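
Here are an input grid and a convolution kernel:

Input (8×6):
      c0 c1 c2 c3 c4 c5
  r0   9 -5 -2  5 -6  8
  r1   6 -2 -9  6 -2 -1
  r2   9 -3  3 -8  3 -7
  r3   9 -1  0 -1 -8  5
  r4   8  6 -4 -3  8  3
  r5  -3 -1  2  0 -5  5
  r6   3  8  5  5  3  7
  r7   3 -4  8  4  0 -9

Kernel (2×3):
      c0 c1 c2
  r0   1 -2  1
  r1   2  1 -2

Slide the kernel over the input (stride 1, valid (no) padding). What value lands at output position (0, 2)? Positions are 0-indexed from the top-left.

-26

The receptive field on the input at this output position is [-2 5 -6 / -9 6 -2]. Elementwise product with the kernel and sum: -2·1 + 5·-2 + -6·1 + -9·2 + 6·1 + -2·-2.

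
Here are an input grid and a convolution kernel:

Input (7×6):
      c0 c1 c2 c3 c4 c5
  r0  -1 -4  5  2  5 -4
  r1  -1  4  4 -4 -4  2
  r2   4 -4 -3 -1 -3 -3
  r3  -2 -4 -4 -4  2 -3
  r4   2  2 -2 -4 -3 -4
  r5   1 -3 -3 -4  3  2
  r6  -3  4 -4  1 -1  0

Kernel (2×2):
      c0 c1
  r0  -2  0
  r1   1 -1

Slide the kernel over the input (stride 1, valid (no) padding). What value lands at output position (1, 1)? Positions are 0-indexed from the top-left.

-9

The receptive field on the input at this output position is [4 4 / -4 -3]. Elementwise product with the kernel and sum: 4·-2 + -4·1 + -3·-1.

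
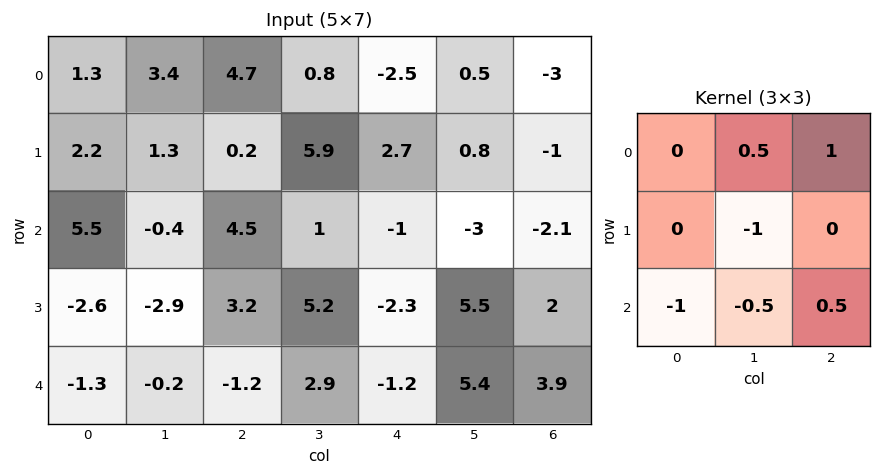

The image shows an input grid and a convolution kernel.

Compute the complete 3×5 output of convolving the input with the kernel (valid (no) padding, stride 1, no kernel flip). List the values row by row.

Output[0,0]: The receptive field on the input at this output position is [1.3 3.4 4.7 / 2.2 1.3 0.2 / 5.5 -0.4 4.5]. Elementwise product with the kernel and sum: 3.4·0.5 + 4.7·1 + 1.3·-1 + 5.5·-1 + -0.4·-0.5 + 4.5·0.5.
Output[0,1]: The receptive field on the input at this output position is [3.4 4.7 0.8 / 1.3 0.2 5.9 / -0.4 4.5 1]. Elementwise product with the kernel and sum: 4.7·0.5 + 0.8·1 + 0.2·-1 + -0.4·-1 + 4.5·-0.5 + 1·0.5.

2.05 1.6 -13.5 -5.45 -2.1
6.9 5.4 -2.3 1.85 2.95
8 2.3 -6.55 -0.8 -8.65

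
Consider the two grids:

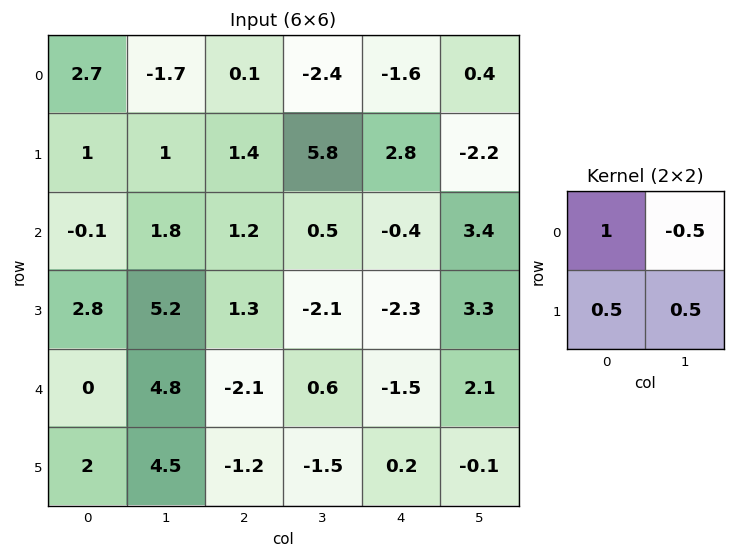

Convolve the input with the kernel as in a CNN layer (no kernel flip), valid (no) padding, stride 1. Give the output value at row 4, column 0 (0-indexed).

The receptive field on the input at this output position is [0 4.8 / 2 4.5]. Elementwise product with the kernel and sum: 0·1 + 4.8·-0.5 + 2·0.5 + 4.5·0.5.

0.85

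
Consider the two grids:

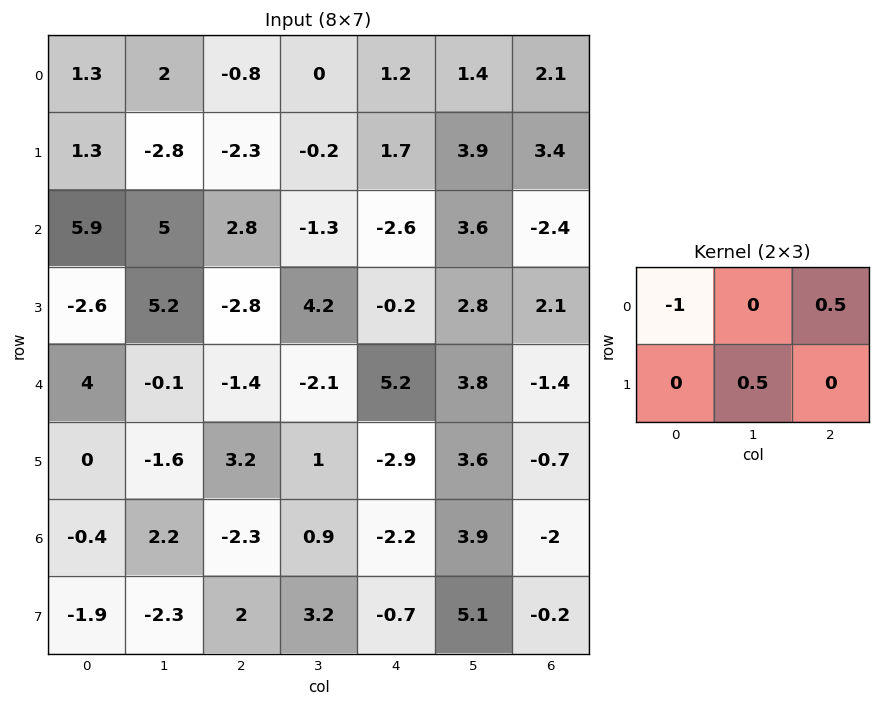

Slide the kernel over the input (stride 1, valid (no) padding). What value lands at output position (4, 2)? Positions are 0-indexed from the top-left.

The receptive field on the input at this output position is [-1.4 -2.1 5.2 / 3.2 1 -2.9]. Elementwise product with the kernel and sum: -1.4·-1 + 5.2·0.5 + 1·0.5.

4.5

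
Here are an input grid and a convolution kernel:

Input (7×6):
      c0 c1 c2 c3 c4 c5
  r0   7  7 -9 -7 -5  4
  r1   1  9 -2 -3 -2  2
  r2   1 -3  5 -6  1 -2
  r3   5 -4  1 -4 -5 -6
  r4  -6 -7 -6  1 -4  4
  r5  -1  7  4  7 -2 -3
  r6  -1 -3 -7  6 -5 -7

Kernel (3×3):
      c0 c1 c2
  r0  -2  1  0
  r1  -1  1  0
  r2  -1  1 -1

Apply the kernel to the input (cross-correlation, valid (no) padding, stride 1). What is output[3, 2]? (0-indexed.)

The receptive field on the input at this output position is [1 -4 -5 / -6 1 -4 / 4 7 -2]. Elementwise product with the kernel and sum: 1·-2 + -4·1 + -6·-1 + 1·1 + 4·-1 + 7·1 + -2·-1.

6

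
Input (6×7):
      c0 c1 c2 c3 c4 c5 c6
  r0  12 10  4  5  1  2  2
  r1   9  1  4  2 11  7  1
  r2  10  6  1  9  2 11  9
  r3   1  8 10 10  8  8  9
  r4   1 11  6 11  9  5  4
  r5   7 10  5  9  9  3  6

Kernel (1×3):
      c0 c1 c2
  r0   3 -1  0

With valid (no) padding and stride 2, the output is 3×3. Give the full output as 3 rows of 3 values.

Output[0,0]: The receptive field on the input at this output position is [12 10 4]. Elementwise product with the kernel and sum: 12·3 + 10·-1.
Output[0,1]: The receptive field on the input at this output position is [4 5 1]. Elementwise product with the kernel and sum: 4·3 + 5·-1.

26 7 1
24 -6 -5
-8 7 22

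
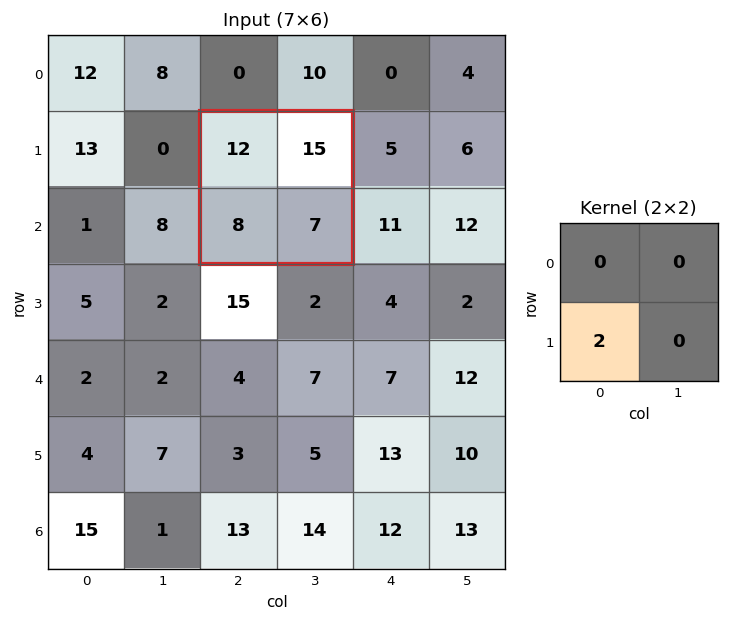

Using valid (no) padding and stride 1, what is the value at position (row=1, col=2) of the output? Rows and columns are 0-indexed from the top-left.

16

The receptive field on the input at this output position is [12 15 / 8 7]. Elementwise product with the kernel and sum: 8·2.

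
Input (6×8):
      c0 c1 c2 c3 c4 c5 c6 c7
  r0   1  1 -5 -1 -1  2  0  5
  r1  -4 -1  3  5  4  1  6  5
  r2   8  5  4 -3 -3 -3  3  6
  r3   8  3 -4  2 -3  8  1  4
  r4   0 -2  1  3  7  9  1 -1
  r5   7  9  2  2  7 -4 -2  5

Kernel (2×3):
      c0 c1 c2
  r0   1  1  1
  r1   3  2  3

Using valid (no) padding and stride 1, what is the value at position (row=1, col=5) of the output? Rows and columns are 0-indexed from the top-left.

27

The receptive field on the input at this output position is [1 6 5 / -3 3 6]. Elementwise product with the kernel and sum: 1·1 + 6·1 + 5·1 + -3·3 + 3·2 + 6·3.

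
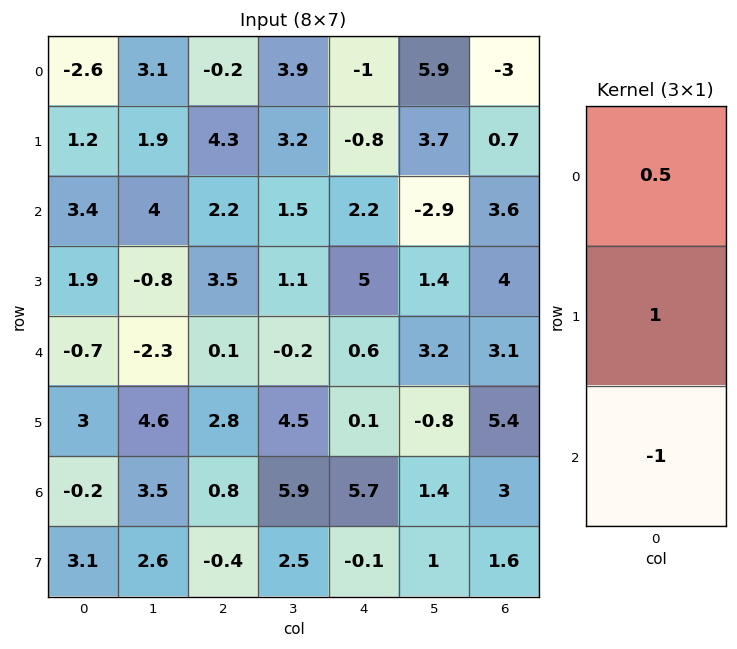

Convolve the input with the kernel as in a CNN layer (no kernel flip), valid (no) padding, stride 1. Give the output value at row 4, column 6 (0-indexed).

The receptive field on the input at this output position is [3.1 / 5.4 / 3]. Elementwise product with the kernel and sum: 3.1·0.5 + 5.4·1 + 3·-1.

3.95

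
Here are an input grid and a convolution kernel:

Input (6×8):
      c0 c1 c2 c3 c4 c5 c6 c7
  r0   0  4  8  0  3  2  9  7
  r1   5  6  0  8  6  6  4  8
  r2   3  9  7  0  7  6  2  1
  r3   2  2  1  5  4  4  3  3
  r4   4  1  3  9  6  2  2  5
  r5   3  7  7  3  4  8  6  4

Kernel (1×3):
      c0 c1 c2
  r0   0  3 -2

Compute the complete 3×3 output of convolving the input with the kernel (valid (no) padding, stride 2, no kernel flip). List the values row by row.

-4 -6 -12
13 -14 14
-3 15 2

Output[0,0]: The receptive field on the input at this output position is [0 4 8]. Elementwise product with the kernel and sum: 4·3 + 8·-2.
Output[0,1]: The receptive field on the input at this output position is [8 0 3]. Elementwise product with the kernel and sum: 0·3 + 3·-2.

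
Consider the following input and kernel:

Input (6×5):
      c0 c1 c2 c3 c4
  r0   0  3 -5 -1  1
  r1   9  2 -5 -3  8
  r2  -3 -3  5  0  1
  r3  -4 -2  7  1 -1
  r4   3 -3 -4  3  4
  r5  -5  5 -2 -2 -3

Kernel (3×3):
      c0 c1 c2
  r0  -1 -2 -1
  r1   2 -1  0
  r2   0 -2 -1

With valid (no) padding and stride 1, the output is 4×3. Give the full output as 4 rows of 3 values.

16 7 -2
-14 -15 12
8 -13 -3
2 -9 -12

Output[0,0]: The receptive field on the input at this output position is [0 3 -5 / 9 2 -5 / -3 -3 5]. Elementwise product with the kernel and sum: 0·-1 + 3·-2 + -5·-1 + 9·2 + 2·-1 + -3·-2 + 5·-1.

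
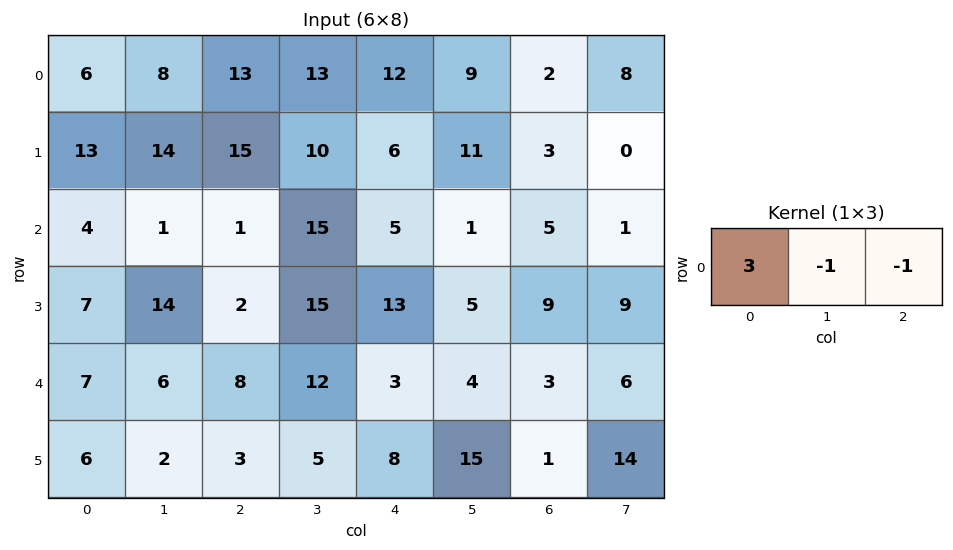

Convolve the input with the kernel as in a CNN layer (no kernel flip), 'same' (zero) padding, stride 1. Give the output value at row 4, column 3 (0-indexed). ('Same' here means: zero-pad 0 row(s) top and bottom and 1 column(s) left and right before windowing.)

The receptive field on the zero-padded input at this output position is [8 12 3]. Elementwise product with the kernel and sum: 8·3 + 12·-1 + 3·-1.

9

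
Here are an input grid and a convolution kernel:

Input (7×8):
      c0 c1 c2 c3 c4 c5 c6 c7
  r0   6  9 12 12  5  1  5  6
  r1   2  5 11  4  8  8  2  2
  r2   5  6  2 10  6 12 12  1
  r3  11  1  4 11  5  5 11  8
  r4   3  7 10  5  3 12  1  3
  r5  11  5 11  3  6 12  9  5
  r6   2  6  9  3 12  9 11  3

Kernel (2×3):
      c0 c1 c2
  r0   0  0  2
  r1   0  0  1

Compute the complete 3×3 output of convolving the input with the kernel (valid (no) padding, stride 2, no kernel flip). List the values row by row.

Output[0,0]: The receptive field on the input at this output position is [6 9 12 / 2 5 11]. Elementwise product with the kernel and sum: 12·2 + 11·1.

35 18 12
8 17 35
31 12 11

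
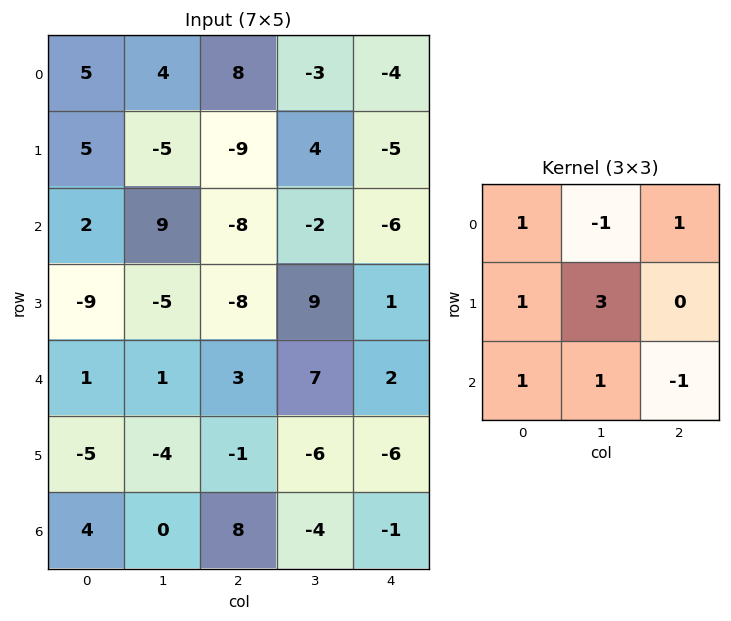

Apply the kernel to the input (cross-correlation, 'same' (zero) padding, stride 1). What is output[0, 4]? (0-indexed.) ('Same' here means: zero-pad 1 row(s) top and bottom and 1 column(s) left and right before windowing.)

-16

The receptive field on the zero-padded input at this output position is [0 0 0 / -3 -4 0 / 4 -5 0]. Elementwise product with the kernel and sum: 0·1 + 0·-1 + 0·1 + -3·1 + -4·3 + 4·1 + -5·1 + 0·-1.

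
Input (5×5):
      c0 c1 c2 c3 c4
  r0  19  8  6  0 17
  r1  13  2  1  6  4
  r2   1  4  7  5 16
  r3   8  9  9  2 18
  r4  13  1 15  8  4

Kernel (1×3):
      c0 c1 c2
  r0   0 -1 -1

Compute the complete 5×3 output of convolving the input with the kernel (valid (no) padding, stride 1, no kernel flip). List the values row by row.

-14 -6 -17
-3 -7 -10
-11 -12 -21
-18 -11 -20
-16 -23 -12

Output[0,0]: The receptive field on the input at this output position is [19 8 6]. Elementwise product with the kernel and sum: 8·-1 + 6·-1.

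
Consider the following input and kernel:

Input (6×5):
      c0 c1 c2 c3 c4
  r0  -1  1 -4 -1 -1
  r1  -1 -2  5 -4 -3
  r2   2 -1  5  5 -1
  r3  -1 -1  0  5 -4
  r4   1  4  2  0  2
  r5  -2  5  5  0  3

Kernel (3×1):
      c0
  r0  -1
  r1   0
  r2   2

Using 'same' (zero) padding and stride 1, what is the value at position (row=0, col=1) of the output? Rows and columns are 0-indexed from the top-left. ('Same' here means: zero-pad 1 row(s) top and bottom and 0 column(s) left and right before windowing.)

-4

The receptive field on the zero-padded input at this output position is [0 / 1 / -2]. Elementwise product with the kernel and sum: 0·-1 + -2·2.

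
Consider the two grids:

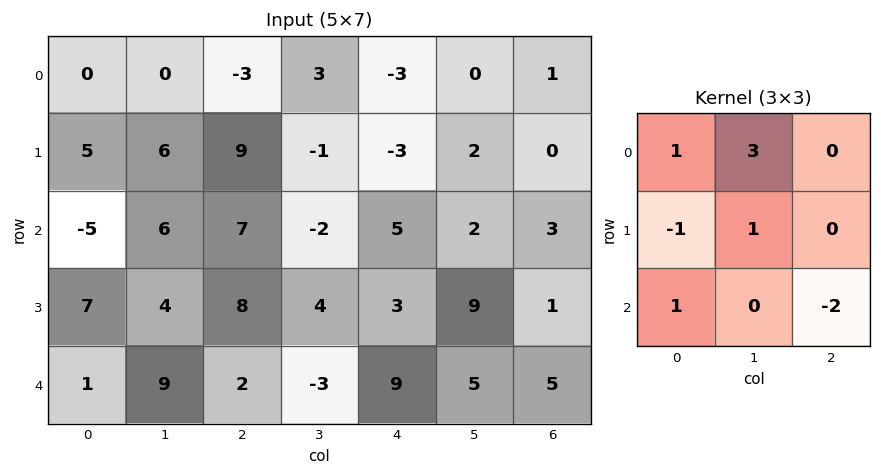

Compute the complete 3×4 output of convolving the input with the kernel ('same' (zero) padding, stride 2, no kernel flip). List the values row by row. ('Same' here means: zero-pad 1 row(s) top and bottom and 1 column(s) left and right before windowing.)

-12 5 -11 3
2 30 -17 12
22 21 25 12

Output[0,0]: The receptive field on the zero-padded input at this output position is [0 0 0 / 0 0 0 / 0 5 6]. Elementwise product with the kernel and sum: 0·1 + 0·3 + 0·-1 + 0·1 + 0·1 + 6·-2.
Output[0,1]: The receptive field on the zero-padded input at this output position is [0 0 0 / 0 -3 3 / 6 9 -1]. Elementwise product with the kernel and sum: 0·1 + 0·3 + 0·-1 + -3·1 + 6·1 + -1·-2.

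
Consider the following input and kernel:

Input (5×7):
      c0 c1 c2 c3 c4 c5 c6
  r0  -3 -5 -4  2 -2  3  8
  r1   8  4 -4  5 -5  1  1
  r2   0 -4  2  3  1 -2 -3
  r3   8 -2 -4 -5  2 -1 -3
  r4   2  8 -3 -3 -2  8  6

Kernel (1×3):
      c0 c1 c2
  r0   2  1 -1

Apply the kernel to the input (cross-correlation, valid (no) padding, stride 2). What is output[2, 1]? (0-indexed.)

The receptive field on the input at this output position is [-3 -3 -2]. Elementwise product with the kernel and sum: -3·2 + -3·1 + -2·-1.

-7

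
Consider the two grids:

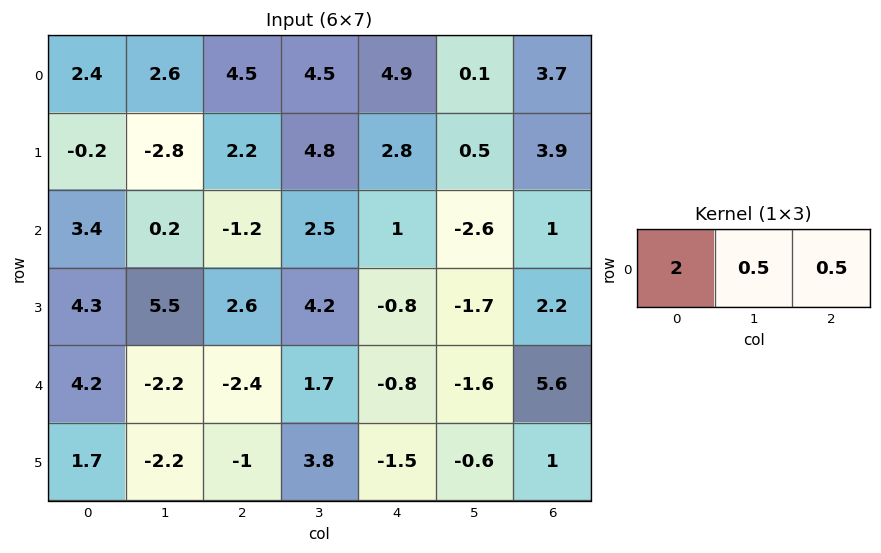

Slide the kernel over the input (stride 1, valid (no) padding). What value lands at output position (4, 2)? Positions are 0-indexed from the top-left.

-4.35

The receptive field on the input at this output position is [-2.4 1.7 -0.8]. Elementwise product with the kernel and sum: -2.4·2 + 1.7·0.5 + -0.8·0.5.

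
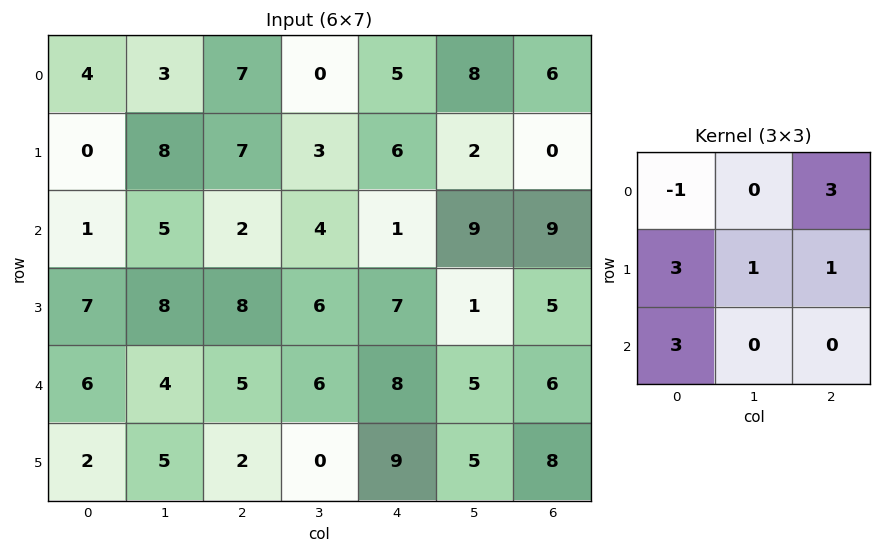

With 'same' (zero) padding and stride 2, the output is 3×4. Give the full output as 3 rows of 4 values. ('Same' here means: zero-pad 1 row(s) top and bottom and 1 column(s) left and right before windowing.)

Output[0,0]: The receptive field on the zero-padded input at this output position is [0 0 0 / 0 4 3 / 0 0 8]. Elementwise product with the kernel and sum: 0·-1 + 0·3 + 0·3 + 4·1 + 3·1 + 0·3.

7 40 22 36
30 46 43 37
34 48 28 35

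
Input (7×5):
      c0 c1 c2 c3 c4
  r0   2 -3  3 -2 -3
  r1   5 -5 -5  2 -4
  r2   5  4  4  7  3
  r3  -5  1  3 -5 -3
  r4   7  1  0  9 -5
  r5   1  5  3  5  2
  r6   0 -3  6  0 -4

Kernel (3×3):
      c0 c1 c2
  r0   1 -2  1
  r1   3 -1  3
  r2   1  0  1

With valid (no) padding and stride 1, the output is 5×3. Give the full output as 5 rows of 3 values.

Output[0,0]: The receptive field on the input at this output position is [2 -3 3 / 5 -5 -5 / 5 4 4]. Elementwise product with the kernel and sum: 2·1 + -3·-2 + 3·1 + 5·3 + -5·-1 + -5·3 + 5·1 + 4·1.
Output[0,1]: The receptive field on the input at this output position is [-3 3 -2 / -5 -5 2 / 4 4 7]. Elementwise product with the kernel and sum: -3·1 + 3·-2 + -2·1 + -5·3 + -5·-1 + 2·3 + 4·1 + 7·1.

25 -4 -18
31 32 1
1 -2 -7
20 30 -9
18 34 -11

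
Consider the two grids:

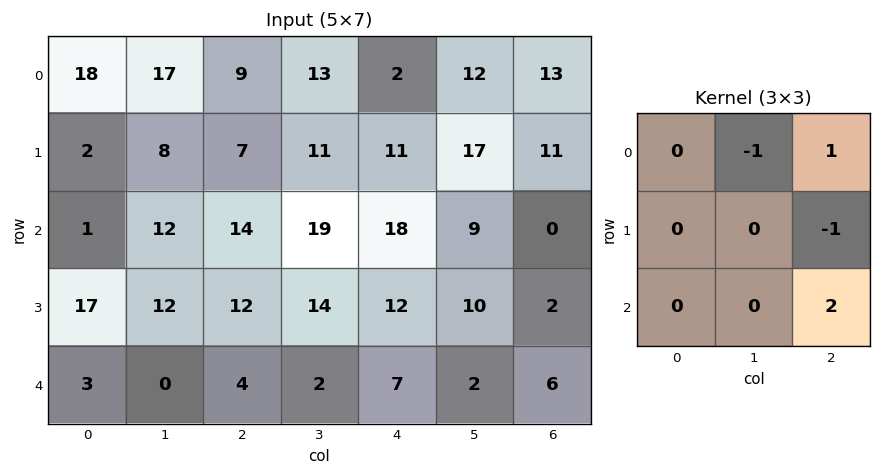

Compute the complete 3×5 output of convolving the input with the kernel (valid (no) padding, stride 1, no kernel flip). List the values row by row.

Output[0,0]: The receptive field on the input at this output position is [18 17 9 / 2 8 7 / 1 12 14]. Elementwise product with the kernel and sum: 17·-1 + 9·1 + 7·-1 + 14·2.

13 31 14 11 -10
9 13 6 17 -2
-2 -5 1 -15 1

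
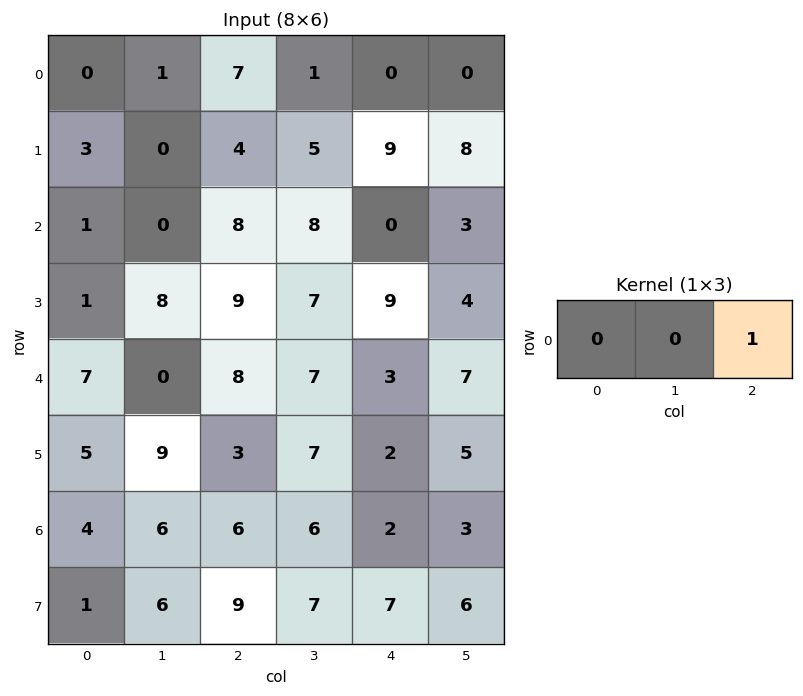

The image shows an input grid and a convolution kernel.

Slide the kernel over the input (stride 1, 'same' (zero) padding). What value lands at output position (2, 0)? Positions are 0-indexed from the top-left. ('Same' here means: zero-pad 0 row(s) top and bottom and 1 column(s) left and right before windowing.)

The receptive field on the zero-padded input at this output position is [0 1 0]. Elementwise product with the kernel and sum: 0·1.

0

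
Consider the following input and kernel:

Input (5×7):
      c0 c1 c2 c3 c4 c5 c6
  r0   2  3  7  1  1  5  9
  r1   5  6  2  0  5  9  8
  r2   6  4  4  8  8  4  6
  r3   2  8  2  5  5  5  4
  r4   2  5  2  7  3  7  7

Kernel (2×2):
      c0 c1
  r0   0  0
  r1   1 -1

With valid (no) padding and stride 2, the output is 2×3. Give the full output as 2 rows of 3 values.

-1 2 -4
-6 -3 0

Output[0,0]: The receptive field on the input at this output position is [2 3 / 5 6]. Elementwise product with the kernel and sum: 5·1 + 6·-1.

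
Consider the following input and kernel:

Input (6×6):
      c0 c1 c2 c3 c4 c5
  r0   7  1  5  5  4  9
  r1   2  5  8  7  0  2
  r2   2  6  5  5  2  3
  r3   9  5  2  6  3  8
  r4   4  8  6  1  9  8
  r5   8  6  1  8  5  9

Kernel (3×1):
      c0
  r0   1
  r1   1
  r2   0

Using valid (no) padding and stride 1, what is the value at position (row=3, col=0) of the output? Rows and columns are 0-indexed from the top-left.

13

The receptive field on the input at this output position is [9 / 4 / 8]. Elementwise product with the kernel and sum: 9·1 + 4·1.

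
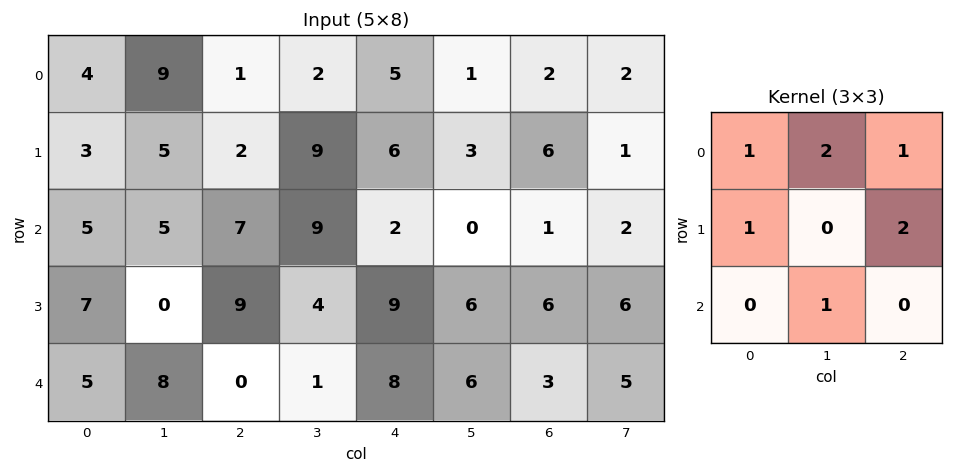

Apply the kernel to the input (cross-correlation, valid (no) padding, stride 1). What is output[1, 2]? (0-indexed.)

The receptive field on the input at this output position is [2 9 6 / 7 9 2 / 9 4 9]. Elementwise product with the kernel and sum: 2·1 + 9·2 + 6·1 + 7·1 + 2·2 + 4·1.

41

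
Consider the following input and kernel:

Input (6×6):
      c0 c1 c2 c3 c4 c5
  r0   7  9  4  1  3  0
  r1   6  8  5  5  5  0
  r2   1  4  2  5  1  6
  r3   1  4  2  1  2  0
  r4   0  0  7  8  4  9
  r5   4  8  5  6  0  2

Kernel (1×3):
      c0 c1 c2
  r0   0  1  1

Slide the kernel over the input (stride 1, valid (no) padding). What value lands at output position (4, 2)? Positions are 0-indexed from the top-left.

12

The receptive field on the input at this output position is [7 8 4]. Elementwise product with the kernel and sum: 8·1 + 4·1.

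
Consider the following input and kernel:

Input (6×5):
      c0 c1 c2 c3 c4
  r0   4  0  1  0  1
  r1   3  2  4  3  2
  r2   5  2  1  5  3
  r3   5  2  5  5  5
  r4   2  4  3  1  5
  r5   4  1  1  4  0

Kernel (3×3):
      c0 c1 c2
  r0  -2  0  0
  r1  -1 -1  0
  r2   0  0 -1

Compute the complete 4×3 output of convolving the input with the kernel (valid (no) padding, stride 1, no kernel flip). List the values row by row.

Output[0,0]: The receptive field on the input at this output position is [4 0 1 / 3 2 4 / 5 2 1]. Elementwise product with the kernel and sum: 4·-2 + 3·-1 + 2·-1 + 1·-1.

-14 -11 -12
-18 -12 -19
-20 -12 -17
-17 -15 -14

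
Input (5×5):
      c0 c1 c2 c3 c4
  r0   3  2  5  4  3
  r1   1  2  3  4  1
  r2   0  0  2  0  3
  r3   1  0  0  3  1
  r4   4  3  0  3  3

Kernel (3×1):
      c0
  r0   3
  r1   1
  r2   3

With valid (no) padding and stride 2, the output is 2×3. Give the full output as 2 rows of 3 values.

10 24 19
13 6 19

Output[0,0]: The receptive field on the input at this output position is [3 / 1 / 0]. Elementwise product with the kernel and sum: 3·3 + 1·1 + 0·3.
Output[0,1]: The receptive field on the input at this output position is [5 / 3 / 2]. Elementwise product with the kernel and sum: 5·3 + 3·1 + 2·3.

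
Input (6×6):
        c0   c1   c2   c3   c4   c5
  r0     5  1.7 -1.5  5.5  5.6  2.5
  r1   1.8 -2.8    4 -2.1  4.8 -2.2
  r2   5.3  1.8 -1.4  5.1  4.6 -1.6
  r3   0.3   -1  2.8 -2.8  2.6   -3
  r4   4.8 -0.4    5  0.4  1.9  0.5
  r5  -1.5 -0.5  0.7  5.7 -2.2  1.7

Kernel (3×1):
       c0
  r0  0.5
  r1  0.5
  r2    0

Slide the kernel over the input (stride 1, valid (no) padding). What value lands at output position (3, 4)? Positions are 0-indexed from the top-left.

The receptive field on the input at this output position is [2.6 / 1.9 / -2.2]. Elementwise product with the kernel and sum: 2.6·0.5 + 1.9·0.5.

2.25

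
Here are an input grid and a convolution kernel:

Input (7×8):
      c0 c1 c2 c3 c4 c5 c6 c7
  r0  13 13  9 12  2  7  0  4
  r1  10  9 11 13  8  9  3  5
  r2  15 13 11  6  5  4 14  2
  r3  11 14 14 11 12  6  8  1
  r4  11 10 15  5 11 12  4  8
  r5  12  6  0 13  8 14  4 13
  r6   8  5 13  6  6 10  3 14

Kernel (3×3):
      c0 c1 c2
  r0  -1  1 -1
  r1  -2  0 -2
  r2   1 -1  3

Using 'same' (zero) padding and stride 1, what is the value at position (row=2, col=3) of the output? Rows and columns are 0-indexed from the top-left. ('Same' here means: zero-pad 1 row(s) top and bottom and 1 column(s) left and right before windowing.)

1

The receptive field on the zero-padded input at this output position is [11 13 8 / 11 6 5 / 14 11 12]. Elementwise product with the kernel and sum: 11·-1 + 13·1 + 8·-1 + 11·-2 + 5·-2 + 14·1 + 11·-1 + 12·3.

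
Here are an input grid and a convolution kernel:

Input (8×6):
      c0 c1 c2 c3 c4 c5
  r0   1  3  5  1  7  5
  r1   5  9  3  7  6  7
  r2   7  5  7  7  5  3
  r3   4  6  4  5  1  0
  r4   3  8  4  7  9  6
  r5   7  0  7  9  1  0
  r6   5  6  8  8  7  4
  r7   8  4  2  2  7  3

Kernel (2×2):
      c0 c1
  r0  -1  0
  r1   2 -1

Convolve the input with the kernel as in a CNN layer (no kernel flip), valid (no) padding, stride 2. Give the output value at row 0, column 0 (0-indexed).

0

The receptive field on the input at this output position is [1 3 / 5 9]. Elementwise product with the kernel and sum: 1·-1 + 5·2 + 9·-1.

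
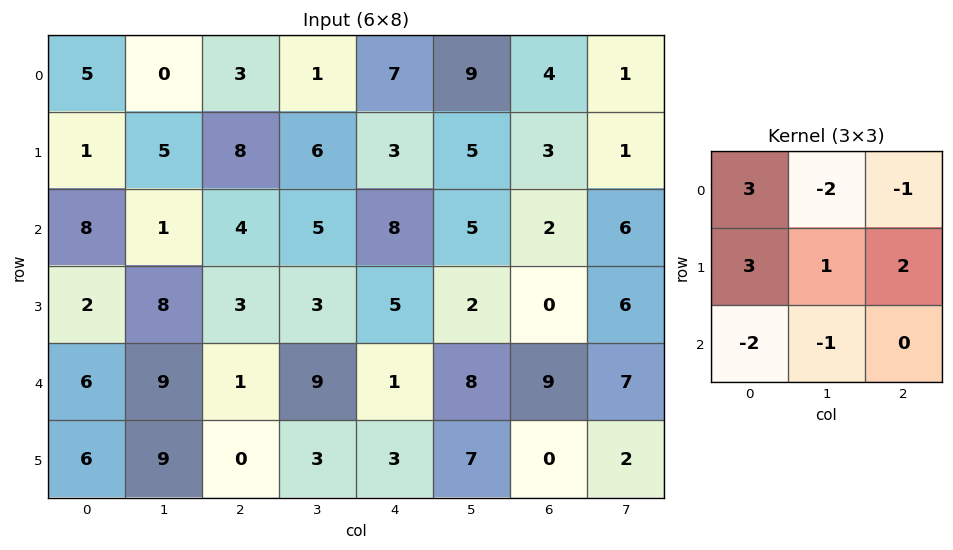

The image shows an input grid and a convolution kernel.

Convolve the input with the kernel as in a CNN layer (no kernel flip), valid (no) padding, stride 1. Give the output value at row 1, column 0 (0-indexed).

The receptive field on the input at this output position is [1 5 8 / 8 1 4 / 2 8 3]. Elementwise product with the kernel and sum: 1·3 + 5·-2 + 8·-1 + 8·3 + 1·1 + 4·2 + 2·-2 + 8·-1.

6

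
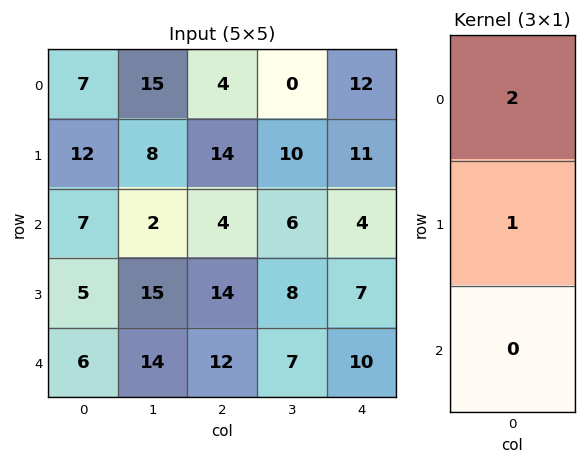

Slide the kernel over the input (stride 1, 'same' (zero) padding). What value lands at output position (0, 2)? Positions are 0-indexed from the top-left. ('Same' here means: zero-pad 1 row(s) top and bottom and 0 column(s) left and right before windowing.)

4

The receptive field on the zero-padded input at this output position is [0 / 4 / 14]. Elementwise product with the kernel and sum: 0·2 + 4·1.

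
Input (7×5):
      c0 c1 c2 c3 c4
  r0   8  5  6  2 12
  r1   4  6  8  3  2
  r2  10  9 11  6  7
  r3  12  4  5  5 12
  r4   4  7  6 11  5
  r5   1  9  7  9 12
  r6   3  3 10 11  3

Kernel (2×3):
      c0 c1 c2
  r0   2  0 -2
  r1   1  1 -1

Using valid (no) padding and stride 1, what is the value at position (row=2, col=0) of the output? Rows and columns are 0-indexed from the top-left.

9

The receptive field on the input at this output position is [10 9 11 / 12 4 5]. Elementwise product with the kernel and sum: 10·2 + 11·-2 + 12·1 + 4·1 + 5·-1.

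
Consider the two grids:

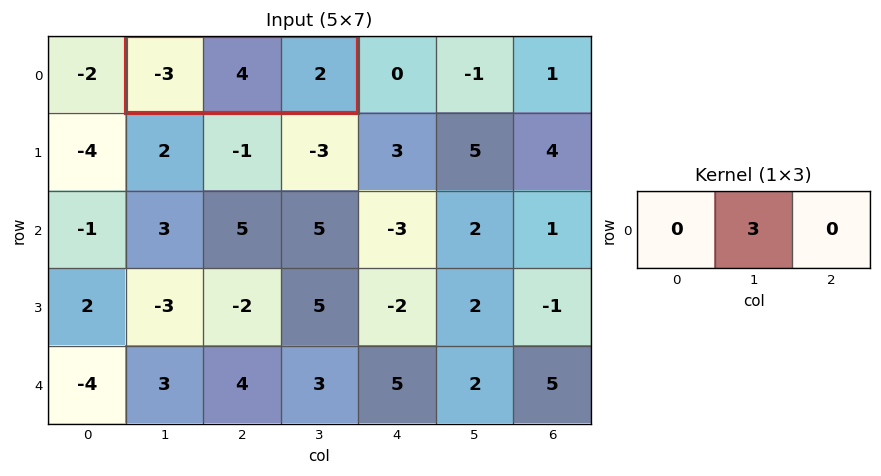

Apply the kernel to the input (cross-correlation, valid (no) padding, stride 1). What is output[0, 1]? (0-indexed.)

12

The receptive field on the input at this output position is [-3 4 2]. Elementwise product with the kernel and sum: 4·3.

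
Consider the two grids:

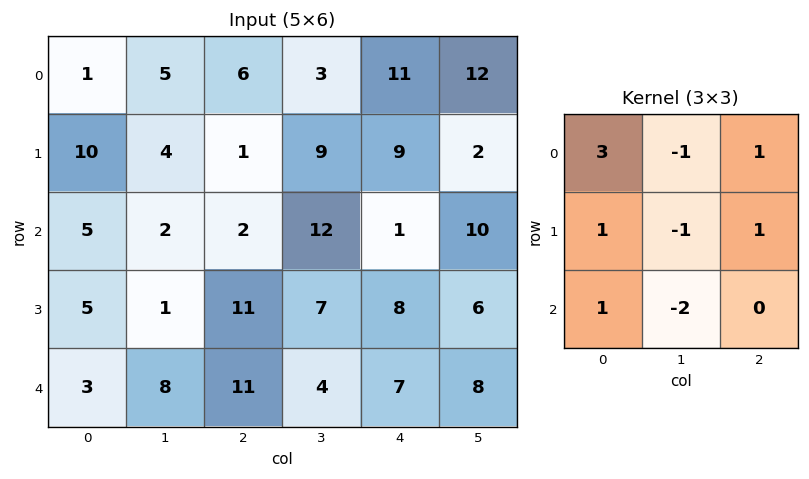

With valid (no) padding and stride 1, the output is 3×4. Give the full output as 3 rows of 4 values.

12 22 5 22
35 11 -9 32
17 -1 10 40

Output[0,0]: The receptive field on the input at this output position is [1 5 6 / 10 4 1 / 5 2 2]. Elementwise product with the kernel and sum: 1·3 + 5·-1 + 6·1 + 10·1 + 4·-1 + 1·1 + 5·1 + 2·-2.
Output[0,1]: The receptive field on the input at this output position is [5 6 3 / 4 1 9 / 2 2 12]. Elementwise product with the kernel and sum: 5·3 + 6·-1 + 3·1 + 4·1 + 1·-1 + 9·1 + 2·1 + 2·-2.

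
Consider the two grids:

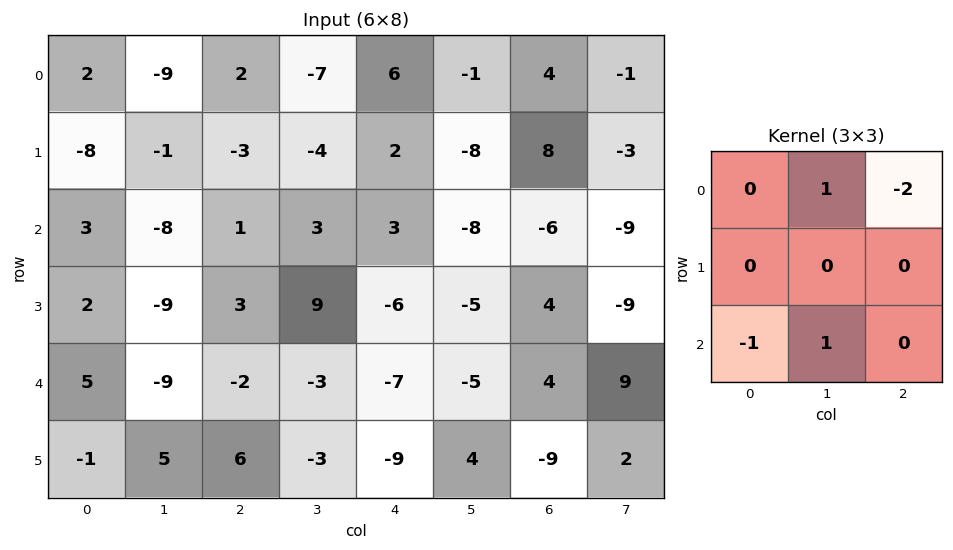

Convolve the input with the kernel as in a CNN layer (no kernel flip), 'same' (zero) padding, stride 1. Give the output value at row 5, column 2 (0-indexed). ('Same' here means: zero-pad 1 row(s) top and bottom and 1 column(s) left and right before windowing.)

The receptive field on the zero-padded input at this output position is [-9 -2 -3 / 5 6 -3 / 0 0 0]. Elementwise product with the kernel and sum: -2·1 + -3·-2 + 0·-1 + 0·1.

4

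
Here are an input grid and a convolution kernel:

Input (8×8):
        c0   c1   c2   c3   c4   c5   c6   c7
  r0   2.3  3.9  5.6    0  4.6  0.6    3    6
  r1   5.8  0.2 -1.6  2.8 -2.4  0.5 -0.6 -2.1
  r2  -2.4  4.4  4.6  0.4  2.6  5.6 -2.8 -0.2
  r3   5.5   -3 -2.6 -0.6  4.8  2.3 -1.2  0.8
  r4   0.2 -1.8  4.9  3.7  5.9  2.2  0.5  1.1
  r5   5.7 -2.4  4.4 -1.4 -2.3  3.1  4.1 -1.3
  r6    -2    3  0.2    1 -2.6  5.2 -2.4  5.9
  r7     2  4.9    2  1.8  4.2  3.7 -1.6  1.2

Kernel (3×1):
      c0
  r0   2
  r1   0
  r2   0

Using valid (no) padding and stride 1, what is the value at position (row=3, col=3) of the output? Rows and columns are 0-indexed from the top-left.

-1.2

The receptive field on the input at this output position is [-0.6 / 3.7 / -1.4]. Elementwise product with the kernel and sum: -0.6·2.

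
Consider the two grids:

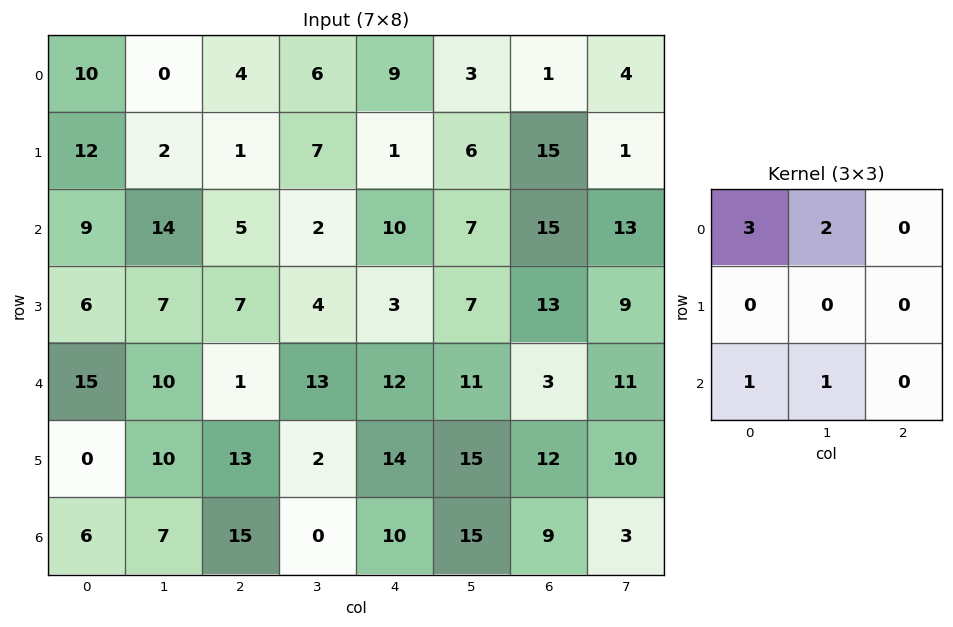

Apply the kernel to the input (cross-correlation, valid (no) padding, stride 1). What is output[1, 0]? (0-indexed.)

The receptive field on the input at this output position is [12 2 1 / 9 14 5 / 6 7 7]. Elementwise product with the kernel and sum: 12·3 + 2·2 + 6·1 + 7·1.

53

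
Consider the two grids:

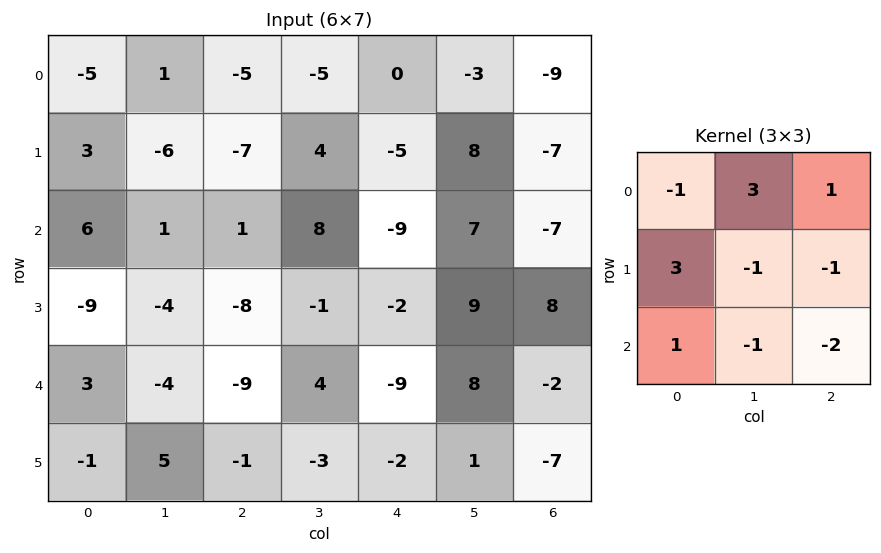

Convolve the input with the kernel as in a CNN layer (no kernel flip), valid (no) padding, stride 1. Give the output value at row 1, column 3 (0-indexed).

The receptive field on the input at this output position is [4 -5 8 / 8 -9 7 / -1 -2 9]. Elementwise product with the kernel and sum: 4·-1 + -5·3 + 8·1 + 8·3 + -9·-1 + 7·-1 + -1·1 + -2·-1 + 9·-2.

-2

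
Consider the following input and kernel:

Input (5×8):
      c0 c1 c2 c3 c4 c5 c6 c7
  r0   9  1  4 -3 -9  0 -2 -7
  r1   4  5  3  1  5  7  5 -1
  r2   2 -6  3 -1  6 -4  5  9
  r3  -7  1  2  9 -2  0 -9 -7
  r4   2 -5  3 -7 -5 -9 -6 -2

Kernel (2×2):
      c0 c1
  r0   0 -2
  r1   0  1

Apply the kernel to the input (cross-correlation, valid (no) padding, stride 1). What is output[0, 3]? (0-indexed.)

23

The receptive field on the input at this output position is [-3 -9 / 1 5]. Elementwise product with the kernel and sum: -9·-2 + 5·1.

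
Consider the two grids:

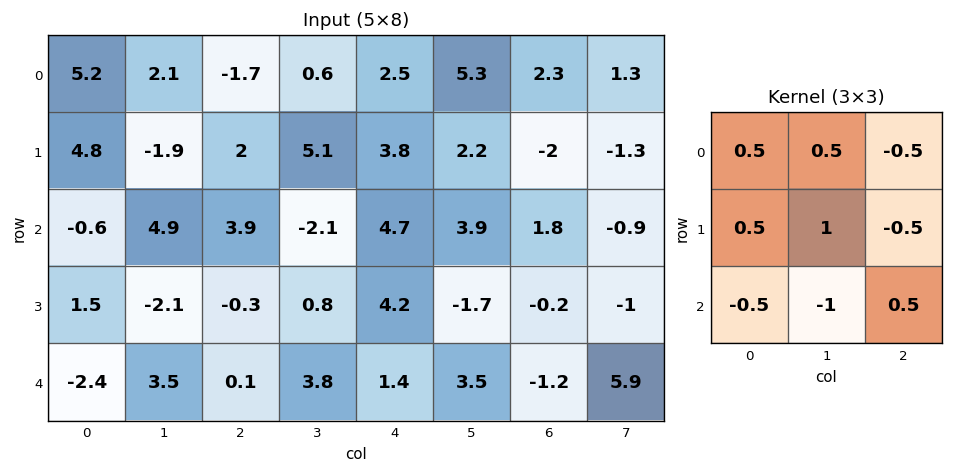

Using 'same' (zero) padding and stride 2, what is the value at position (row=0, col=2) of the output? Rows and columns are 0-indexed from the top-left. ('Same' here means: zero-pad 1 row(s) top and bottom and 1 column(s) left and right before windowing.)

-5.1

The receptive field on the zero-padded input at this output position is [0 0 0 / 0.6 2.5 5.3 / 5.1 3.8 2.2]. Elementwise product with the kernel and sum: 0·0.5 + 0·0.5 + 0·-0.5 + 0.6·0.5 + 2.5·1 + 5.3·-0.5 + 5.1·-0.5 + 3.8·-1 + 2.2·0.5.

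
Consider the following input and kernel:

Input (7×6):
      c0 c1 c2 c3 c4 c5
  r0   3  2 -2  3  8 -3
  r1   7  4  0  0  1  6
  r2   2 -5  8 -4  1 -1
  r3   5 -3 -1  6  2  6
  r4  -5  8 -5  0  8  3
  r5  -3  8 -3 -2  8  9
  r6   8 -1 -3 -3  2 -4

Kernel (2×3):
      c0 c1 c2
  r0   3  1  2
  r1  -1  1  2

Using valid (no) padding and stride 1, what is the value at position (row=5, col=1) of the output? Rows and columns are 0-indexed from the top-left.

The receptive field on the input at this output position is [8 -3 -2 / -1 -3 -3]. Elementwise product with the kernel and sum: 8·3 + -3·1 + -2·2 + -1·-1 + -3·1 + -3·2.

9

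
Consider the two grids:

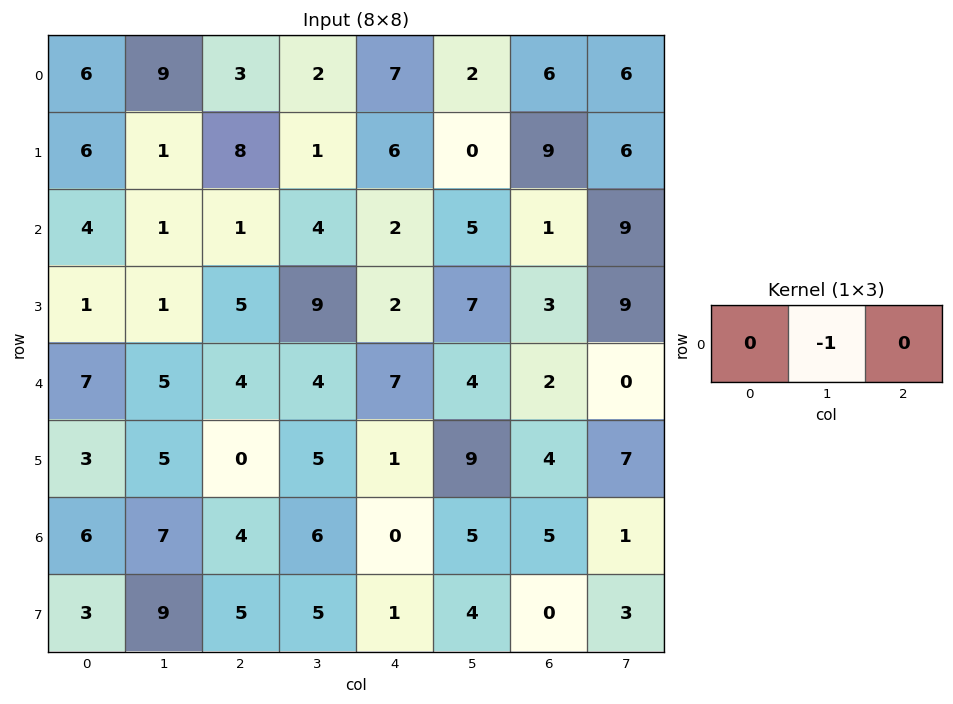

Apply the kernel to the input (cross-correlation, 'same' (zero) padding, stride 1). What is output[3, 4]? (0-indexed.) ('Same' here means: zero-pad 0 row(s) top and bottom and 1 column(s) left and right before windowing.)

-2

The receptive field on the zero-padded input at this output position is [9 2 7]. Elementwise product with the kernel and sum: 2·-1.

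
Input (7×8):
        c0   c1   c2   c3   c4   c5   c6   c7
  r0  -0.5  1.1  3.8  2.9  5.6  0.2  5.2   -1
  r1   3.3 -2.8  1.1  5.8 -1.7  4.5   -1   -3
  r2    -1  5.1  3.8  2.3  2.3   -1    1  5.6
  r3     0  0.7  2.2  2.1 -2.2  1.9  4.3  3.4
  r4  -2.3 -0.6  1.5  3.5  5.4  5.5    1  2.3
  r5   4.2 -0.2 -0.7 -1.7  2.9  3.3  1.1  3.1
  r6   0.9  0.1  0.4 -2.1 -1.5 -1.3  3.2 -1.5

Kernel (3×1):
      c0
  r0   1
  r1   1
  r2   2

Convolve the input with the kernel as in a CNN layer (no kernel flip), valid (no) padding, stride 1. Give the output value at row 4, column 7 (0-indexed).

The receptive field on the input at this output position is [2.3 / 3.1 / -1.5]. Elementwise product with the kernel and sum: 2.3·1 + 3.1·1 + -1.5·2.

2.4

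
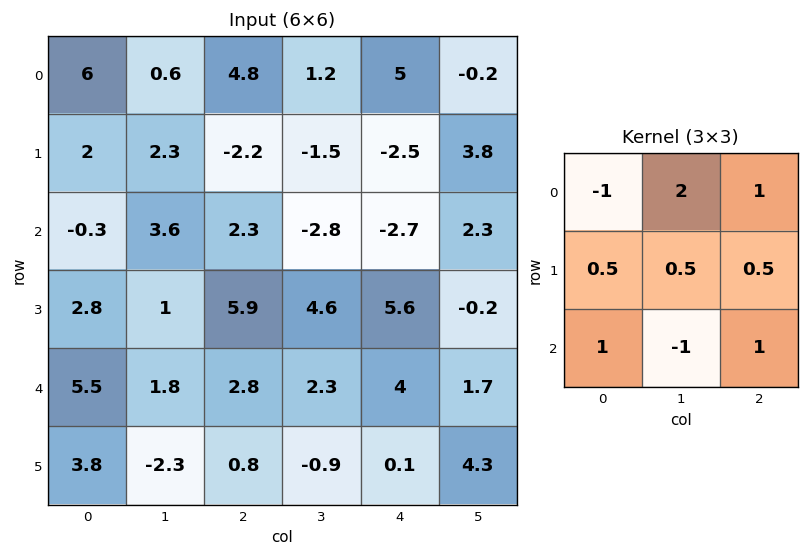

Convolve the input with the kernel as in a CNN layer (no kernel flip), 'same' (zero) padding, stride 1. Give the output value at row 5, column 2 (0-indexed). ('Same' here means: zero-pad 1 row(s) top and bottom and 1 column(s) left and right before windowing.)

4.9

The receptive field on the zero-padded input at this output position is [1.8 2.8 2.3 / -2.3 0.8 -0.9 / 0 0 0]. Elementwise product with the kernel and sum: 1.8·-1 + 2.8·2 + 2.3·1 + -2.3·0.5 + 0.8·0.5 + -0.9·0.5 + 0·1 + 0·-1 + 0·1.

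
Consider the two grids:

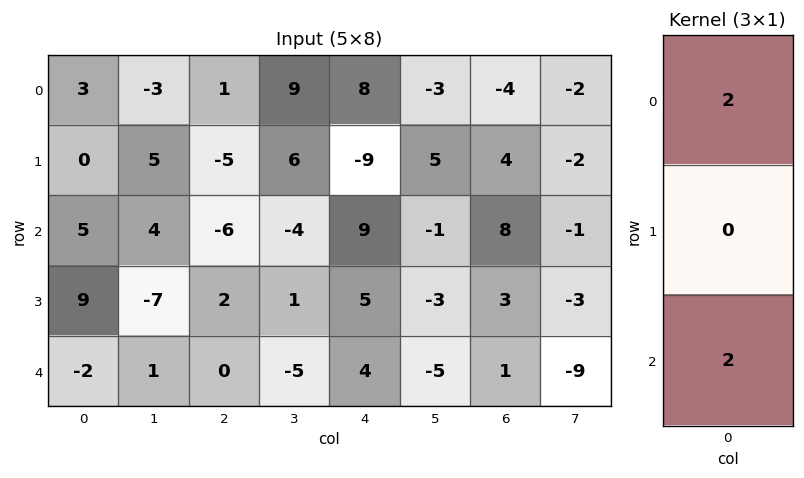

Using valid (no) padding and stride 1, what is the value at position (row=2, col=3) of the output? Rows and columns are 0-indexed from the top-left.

The receptive field on the input at this output position is [-4 / 1 / -5]. Elementwise product with the kernel and sum: -4·2 + -5·2.

-18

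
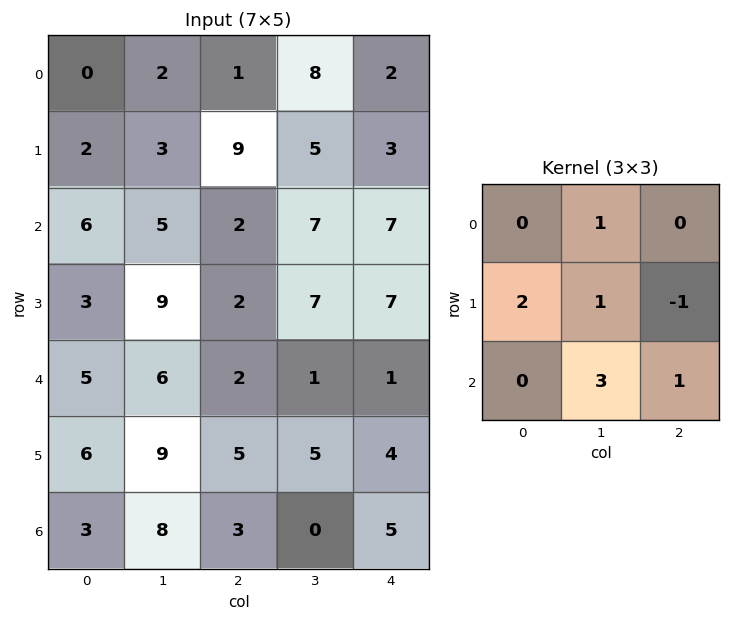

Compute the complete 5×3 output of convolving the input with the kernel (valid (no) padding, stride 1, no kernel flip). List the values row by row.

17 24 56
47 27 37
38 22 15
55 35 30
49 29 17

Output[0,0]: The receptive field on the input at this output position is [0 2 1 / 2 3 9 / 6 5 2]. Elementwise product with the kernel and sum: 2·1 + 2·2 + 3·1 + 9·-1 + 5·3 + 2·1.
Output[0,1]: The receptive field on the input at this output position is [2 1 8 / 3 9 5 / 5 2 7]. Elementwise product with the kernel and sum: 1·1 + 3·2 + 9·1 + 5·-1 + 2·3 + 7·1.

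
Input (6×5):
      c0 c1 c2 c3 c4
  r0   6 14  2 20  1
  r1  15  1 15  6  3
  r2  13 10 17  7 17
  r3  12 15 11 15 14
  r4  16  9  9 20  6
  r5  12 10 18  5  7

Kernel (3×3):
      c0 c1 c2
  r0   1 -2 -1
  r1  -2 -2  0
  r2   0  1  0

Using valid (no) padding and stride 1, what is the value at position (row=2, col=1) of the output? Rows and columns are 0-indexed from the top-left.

The receptive field on the input at this output position is [10 17 7 / 15 11 15 / 9 9 20]. Elementwise product with the kernel and sum: 10·1 + 17·-2 + 7·-1 + 15·-2 + 11·-2 + 9·1.

-74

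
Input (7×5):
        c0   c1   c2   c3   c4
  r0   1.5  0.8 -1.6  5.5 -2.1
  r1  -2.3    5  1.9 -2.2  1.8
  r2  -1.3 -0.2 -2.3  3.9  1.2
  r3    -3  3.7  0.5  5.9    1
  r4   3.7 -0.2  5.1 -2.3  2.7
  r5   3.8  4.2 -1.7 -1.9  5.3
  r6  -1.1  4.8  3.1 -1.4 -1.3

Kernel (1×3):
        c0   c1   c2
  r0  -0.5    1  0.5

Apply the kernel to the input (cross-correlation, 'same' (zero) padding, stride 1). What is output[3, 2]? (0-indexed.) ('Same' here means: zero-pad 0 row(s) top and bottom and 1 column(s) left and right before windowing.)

1.6

The receptive field on the zero-padded input at this output position is [3.7 0.5 5.9]. Elementwise product with the kernel and sum: 3.7·-0.5 + 0.5·1 + 5.9·0.5.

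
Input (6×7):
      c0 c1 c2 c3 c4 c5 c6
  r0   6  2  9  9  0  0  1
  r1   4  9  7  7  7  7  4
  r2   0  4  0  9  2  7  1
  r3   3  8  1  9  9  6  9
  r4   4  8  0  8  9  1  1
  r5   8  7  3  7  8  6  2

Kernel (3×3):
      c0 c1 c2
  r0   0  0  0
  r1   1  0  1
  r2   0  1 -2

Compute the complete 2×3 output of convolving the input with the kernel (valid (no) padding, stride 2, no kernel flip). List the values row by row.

Output[0,0]: The receptive field on the input at this output position is [6 2 9 / 4 9 7 / 0 4 0]. Elementwise product with the kernel and sum: 4·1 + 7·1 + 4·1 + 0·-2.

15 19 16
12 0 17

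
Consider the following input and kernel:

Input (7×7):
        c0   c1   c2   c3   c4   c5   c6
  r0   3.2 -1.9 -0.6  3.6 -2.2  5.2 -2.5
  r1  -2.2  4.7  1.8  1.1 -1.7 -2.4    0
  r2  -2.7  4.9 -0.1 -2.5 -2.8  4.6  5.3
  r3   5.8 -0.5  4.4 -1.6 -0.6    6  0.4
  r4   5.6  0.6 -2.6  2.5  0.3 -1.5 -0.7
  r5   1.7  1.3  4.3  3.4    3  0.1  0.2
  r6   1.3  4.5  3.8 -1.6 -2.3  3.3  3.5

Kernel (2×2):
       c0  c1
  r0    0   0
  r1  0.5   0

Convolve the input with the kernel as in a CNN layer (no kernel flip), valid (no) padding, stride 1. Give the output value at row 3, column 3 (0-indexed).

The receptive field on the input at this output position is [-1.6 -0.6 / 2.5 0.3]. Elementwise product with the kernel and sum: 2.5·0.5.

1.25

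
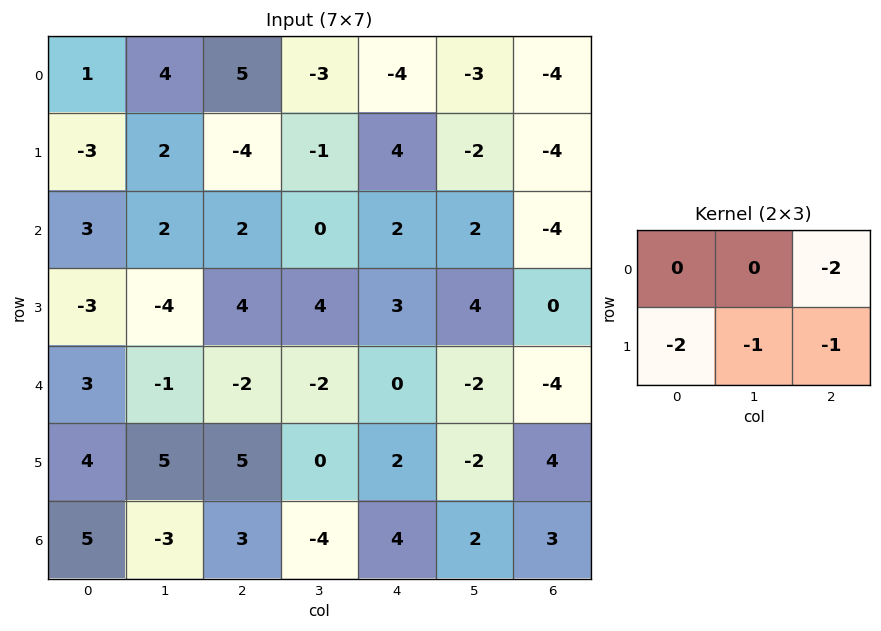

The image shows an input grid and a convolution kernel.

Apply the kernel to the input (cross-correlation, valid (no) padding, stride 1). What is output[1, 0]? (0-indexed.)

The receptive field on the input at this output position is [-3 2 -4 / 3 2 2]. Elementwise product with the kernel and sum: -4·-2 + 3·-2 + 2·-1 + 2·-1.

-2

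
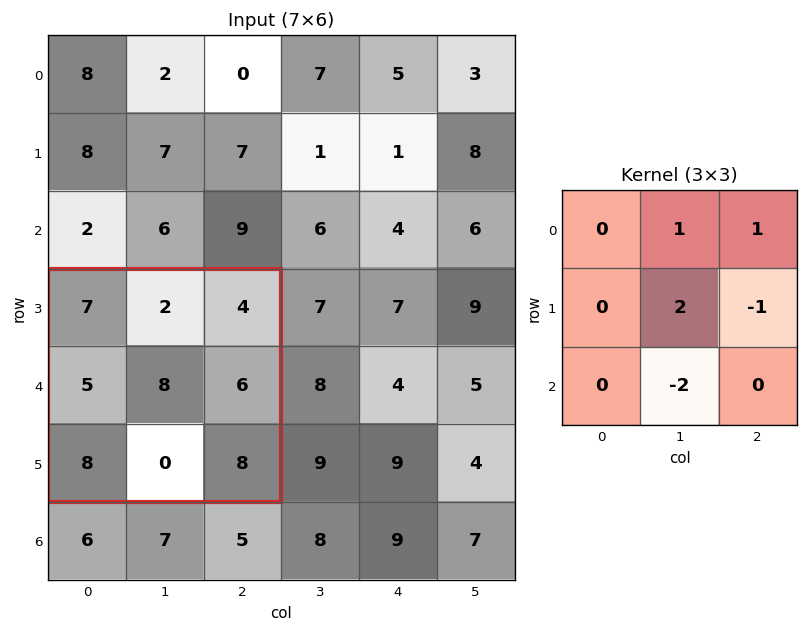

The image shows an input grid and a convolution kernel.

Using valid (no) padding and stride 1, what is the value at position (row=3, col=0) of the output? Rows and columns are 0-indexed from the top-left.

The receptive field on the input at this output position is [7 2 4 / 5 8 6 / 8 0 8]. Elementwise product with the kernel and sum: 2·1 + 4·1 + 8·2 + 6·-1 + 0·-2.

16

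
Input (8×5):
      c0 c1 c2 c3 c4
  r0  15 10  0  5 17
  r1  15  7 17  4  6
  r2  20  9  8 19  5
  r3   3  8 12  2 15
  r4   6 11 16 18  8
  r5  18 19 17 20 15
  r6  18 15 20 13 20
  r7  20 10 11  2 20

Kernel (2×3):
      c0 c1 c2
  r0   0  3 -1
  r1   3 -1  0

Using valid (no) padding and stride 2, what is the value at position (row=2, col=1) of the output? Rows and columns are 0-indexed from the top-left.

77

The receptive field on the input at this output position is [16 18 8 / 17 20 15]. Elementwise product with the kernel and sum: 18·3 + 8·-1 + 17·3 + 20·-1.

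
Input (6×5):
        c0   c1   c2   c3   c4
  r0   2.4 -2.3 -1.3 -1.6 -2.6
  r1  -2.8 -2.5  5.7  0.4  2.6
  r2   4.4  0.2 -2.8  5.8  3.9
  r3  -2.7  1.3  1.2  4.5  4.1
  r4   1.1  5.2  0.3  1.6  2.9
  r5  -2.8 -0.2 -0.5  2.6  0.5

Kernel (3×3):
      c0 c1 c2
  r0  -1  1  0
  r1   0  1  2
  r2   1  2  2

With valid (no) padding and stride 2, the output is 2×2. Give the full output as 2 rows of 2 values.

3.4 21.9
11.6 30.6

Output[0,0]: The receptive field on the input at this output position is [2.4 -2.3 -1.3 / -2.8 -2.5 5.7 / 4.4 0.2 -2.8]. Elementwise product with the kernel and sum: 2.4·-1 + -2.3·1 + -2.5·1 + 5.7·2 + 4.4·1 + 0.2·2 + -2.8·2.
Output[0,1]: The receptive field on the input at this output position is [-1.3 -1.6 -2.6 / 5.7 0.4 2.6 / -2.8 5.8 3.9]. Elementwise product with the kernel and sum: -1.3·-1 + -1.6·1 + 0.4·1 + 2.6·2 + -2.8·1 + 5.8·2 + 3.9·2.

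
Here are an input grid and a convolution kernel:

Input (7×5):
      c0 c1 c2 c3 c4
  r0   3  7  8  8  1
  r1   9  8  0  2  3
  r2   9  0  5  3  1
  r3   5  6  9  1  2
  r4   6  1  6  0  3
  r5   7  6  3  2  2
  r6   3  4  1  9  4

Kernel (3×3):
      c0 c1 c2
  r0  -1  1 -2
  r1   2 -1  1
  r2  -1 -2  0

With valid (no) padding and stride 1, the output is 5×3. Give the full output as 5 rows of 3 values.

-11 -7 -12
5 -38 -7
-14 -10 9
-19 -15 -4
-17 10 -25

Output[0,0]: The receptive field on the input at this output position is [3 7 8 / 9 8 0 / 9 0 5]. Elementwise product with the kernel and sum: 3·-1 + 7·1 + 8·-2 + 9·2 + 8·-1 + 0·1 + 9·-1 + 0·-2.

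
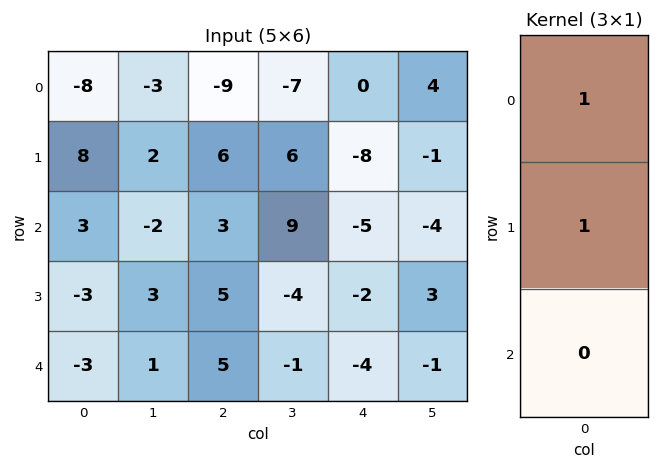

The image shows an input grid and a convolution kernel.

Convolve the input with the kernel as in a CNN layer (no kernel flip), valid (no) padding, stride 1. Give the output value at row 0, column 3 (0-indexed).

-1

The receptive field on the input at this output position is [-7 / 6 / 9]. Elementwise product with the kernel and sum: -7·1 + 6·1.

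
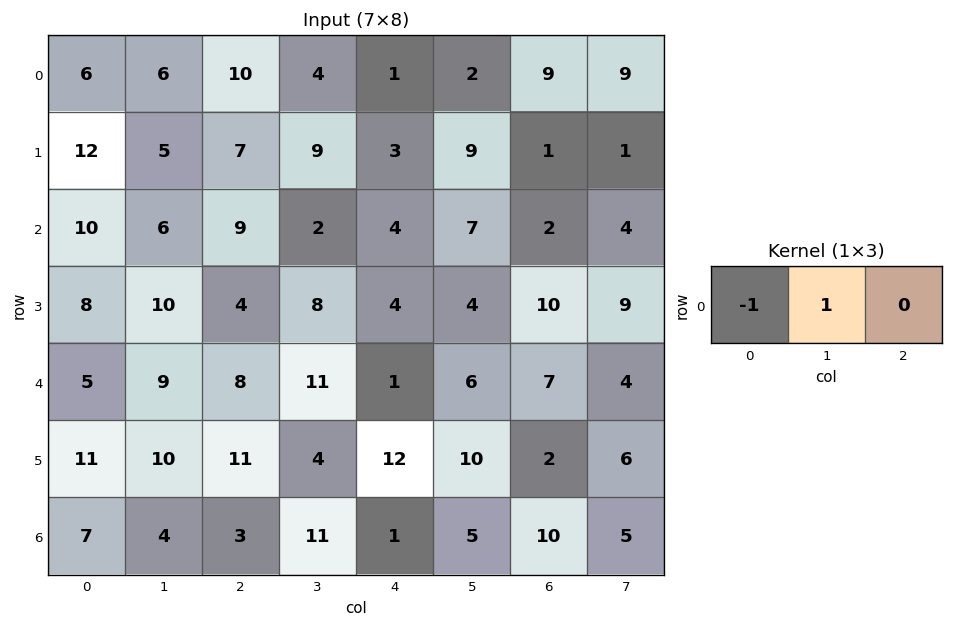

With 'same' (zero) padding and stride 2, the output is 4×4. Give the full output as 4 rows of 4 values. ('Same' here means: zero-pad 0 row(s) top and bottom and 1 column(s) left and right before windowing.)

Output[0,0]: The receptive field on the zero-padded input at this output position is [0 6 6]. Elementwise product with the kernel and sum: 0·-1 + 6·1.

6 4 -3 7
10 3 2 -5
5 -1 -10 1
7 -1 -10 5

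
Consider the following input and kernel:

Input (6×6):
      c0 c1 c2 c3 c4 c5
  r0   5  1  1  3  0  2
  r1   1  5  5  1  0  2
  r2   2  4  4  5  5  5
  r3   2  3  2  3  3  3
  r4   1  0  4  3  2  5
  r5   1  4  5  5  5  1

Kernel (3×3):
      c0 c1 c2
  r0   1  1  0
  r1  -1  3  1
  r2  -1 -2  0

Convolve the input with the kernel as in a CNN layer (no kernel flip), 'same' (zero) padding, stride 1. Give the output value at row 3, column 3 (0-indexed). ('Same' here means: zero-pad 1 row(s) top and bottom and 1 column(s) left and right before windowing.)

The receptive field on the zero-padded input at this output position is [4 5 5 / 2 3 3 / 4 3 2]. Elementwise product with the kernel and sum: 4·1 + 5·1 + 2·-1 + 3·3 + 3·1 + 4·-1 + 3·-2.

9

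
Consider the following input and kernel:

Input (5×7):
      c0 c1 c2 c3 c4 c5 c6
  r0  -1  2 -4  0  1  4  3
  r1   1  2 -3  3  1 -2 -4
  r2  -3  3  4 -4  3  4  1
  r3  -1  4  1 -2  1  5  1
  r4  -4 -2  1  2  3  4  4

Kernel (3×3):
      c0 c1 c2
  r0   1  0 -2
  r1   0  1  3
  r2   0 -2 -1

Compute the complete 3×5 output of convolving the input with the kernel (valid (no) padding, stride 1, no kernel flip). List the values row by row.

-10 4 5 -23 -28
13 -12 3 15 5
-1 2 -8 -6 -3

Output[0,0]: The receptive field on the input at this output position is [-1 2 -4 / 1 2 -3 / -3 3 4]. Elementwise product with the kernel and sum: -1·1 + -4·-2 + 2·1 + -3·3 + 3·-2 + 4·-1.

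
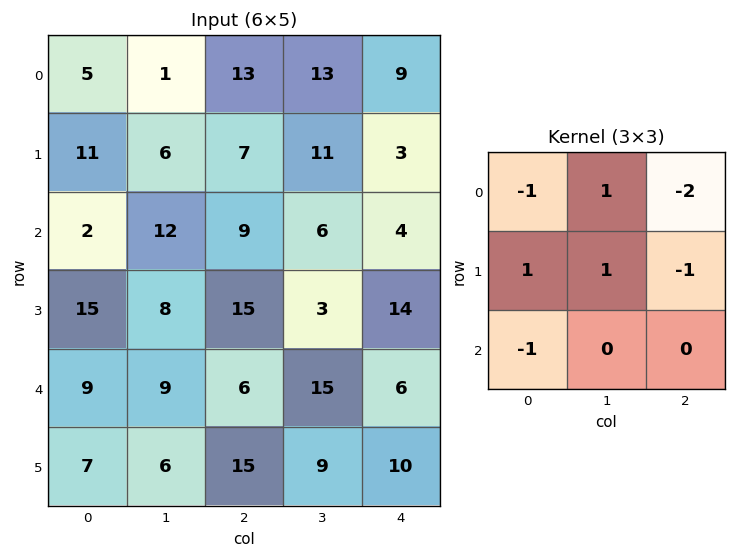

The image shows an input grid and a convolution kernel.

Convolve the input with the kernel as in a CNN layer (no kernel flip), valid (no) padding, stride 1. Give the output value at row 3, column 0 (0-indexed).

-32

The receptive field on the input at this output position is [15 8 15 / 9 9 6 / 7 6 15]. Elementwise product with the kernel and sum: 15·-1 + 8·1 + 15·-2 + 9·1 + 9·1 + 6·-1 + 7·-1.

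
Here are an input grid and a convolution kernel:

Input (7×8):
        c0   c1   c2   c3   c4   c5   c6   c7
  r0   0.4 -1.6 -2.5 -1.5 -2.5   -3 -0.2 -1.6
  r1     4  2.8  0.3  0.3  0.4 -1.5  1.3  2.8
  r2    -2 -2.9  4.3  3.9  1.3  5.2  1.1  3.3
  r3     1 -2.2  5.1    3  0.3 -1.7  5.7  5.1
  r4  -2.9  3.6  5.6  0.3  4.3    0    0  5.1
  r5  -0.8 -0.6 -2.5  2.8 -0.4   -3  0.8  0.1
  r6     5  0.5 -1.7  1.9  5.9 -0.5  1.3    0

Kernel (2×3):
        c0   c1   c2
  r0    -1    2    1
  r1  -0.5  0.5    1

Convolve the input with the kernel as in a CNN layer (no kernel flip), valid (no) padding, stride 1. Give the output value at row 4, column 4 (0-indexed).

The receptive field on the input at this output position is [4.3 0 0 / -0.4 -3 0.8]. Elementwise product with the kernel and sum: 4.3·-1 + 0·2 + 0·1 + -0.4·-0.5 + -3·0.5 + 0.8·1.

-4.8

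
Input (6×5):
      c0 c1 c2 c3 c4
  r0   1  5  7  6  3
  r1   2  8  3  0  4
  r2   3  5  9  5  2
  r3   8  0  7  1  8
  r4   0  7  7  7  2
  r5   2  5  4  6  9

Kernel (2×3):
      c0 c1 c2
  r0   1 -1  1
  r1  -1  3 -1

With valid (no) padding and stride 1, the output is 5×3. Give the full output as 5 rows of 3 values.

22 5 -3
0 22 11
-8 21 -6
29 1 26
9 8 7

Output[0,0]: The receptive field on the input at this output position is [1 5 7 / 2 8 3]. Elementwise product with the kernel and sum: 1·1 + 5·-1 + 7·1 + 2·-1 + 8·3 + 3·-1.
Output[0,1]: The receptive field on the input at this output position is [5 7 6 / 8 3 0]. Elementwise product with the kernel and sum: 5·1 + 7·-1 + 6·1 + 8·-1 + 3·3 + 0·-1.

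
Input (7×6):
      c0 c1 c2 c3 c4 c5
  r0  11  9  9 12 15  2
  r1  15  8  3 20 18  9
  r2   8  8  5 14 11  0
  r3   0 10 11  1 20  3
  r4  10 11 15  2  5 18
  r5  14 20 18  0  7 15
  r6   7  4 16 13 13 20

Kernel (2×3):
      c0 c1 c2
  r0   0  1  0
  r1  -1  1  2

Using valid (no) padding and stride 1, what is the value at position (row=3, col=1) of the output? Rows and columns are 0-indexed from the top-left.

19

The receptive field on the input at this output position is [10 11 1 / 11 15 2]. Elementwise product with the kernel and sum: 11·1 + 11·-1 + 15·1 + 2·2.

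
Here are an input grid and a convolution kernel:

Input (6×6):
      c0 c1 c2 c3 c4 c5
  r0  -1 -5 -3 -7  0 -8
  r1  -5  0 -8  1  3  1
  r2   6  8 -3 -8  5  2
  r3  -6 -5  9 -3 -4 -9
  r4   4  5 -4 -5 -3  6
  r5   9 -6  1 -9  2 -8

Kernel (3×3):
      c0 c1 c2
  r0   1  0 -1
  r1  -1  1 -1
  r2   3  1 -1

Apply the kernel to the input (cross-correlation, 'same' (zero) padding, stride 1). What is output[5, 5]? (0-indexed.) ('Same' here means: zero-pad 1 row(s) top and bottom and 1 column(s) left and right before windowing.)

The receptive field on the zero-padded input at this output position is [-3 6 0 / 2 -8 0 / 0 0 0]. Elementwise product with the kernel and sum: -3·1 + 0·-1 + 2·-1 + -8·1 + 0·-1 + 0·3 + 0·1 + 0·-1.

-13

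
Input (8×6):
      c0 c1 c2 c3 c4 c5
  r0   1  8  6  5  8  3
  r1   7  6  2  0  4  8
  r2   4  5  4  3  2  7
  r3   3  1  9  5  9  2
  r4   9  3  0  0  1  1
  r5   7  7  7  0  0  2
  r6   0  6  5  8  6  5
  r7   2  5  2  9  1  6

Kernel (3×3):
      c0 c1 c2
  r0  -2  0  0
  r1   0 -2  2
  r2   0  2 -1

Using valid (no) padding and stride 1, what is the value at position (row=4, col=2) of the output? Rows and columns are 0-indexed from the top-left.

The receptive field on the input at this output position is [0 0 1 / 7 0 0 / 5 8 6]. Elementwise product with the kernel and sum: 0·-2 + 0·-2 + 0·2 + 8·2 + 6·-1.

10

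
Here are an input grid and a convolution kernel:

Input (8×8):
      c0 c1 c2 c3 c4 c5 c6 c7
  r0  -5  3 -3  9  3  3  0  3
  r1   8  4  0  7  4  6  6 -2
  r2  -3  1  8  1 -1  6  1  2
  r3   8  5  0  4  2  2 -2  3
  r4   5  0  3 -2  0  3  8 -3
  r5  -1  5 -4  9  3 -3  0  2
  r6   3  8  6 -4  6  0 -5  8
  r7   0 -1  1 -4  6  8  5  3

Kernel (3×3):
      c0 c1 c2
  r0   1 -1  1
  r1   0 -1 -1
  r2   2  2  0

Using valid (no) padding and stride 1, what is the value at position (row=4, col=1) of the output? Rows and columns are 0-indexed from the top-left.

18

The receptive field on the input at this output position is [0 3 -2 / 5 -4 9 / 8 6 -4]. Elementwise product with the kernel and sum: 0·1 + 3·-1 + -2·1 + -4·-1 + 9·-1 + 8·2 + 6·2.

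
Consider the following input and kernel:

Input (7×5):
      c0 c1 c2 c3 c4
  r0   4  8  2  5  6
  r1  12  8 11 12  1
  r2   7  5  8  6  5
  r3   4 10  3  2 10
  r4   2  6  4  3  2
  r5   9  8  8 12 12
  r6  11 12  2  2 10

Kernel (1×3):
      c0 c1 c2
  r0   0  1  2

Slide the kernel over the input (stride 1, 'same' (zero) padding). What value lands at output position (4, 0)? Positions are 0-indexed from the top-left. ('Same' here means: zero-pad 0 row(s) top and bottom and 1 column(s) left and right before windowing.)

14

The receptive field on the zero-padded input at this output position is [0 2 6]. Elementwise product with the kernel and sum: 2·1 + 6·2.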